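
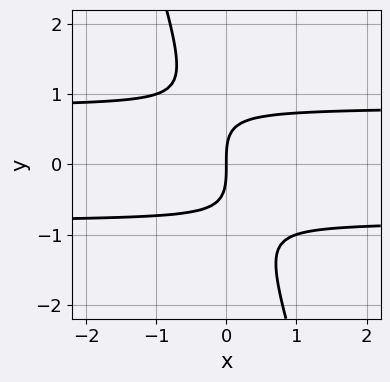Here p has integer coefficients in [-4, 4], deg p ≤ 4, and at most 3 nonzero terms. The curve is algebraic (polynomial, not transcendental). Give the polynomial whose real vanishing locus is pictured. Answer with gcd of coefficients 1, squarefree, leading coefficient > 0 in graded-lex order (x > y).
(a) Degree: a generic line meets the curve in up to 3 points, so deg p = 3.
(b) From the visible intercepts: it meets the x-axis at x = 0 (among the integer gridlines); one y-axis crossing is at y = 0.
(c) Fitting integer coefficients to these (and the overall shape) gives p.

3*x*y^2 + y^3 - 2*x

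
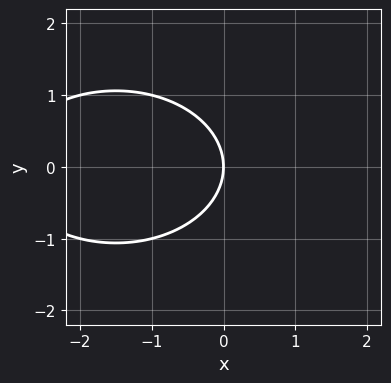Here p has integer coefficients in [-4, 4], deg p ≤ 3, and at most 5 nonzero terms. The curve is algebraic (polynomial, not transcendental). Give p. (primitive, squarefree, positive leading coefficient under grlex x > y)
1. The degree is 2 — no degree-1 curve has this shape.
2. Symmetries: it's symmetric under y → −y, forcing even powers of y.
3. From the visible intercepts: one y-axis crossing is at y = 0; it crosses the x-axis at the gridline x = 0.
4. The integer polynomial consistent with all of this is the stated p.

x^2 + 2*y^2 + 3*x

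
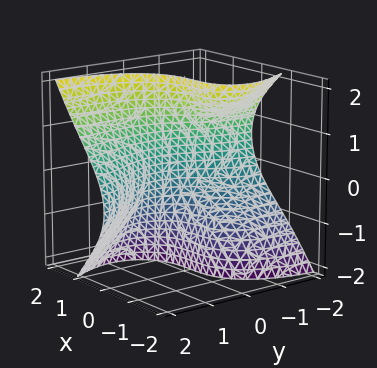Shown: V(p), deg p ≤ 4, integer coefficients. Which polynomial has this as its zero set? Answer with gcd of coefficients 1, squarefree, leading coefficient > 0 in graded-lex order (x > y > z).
2*x^3 + 2*x*y^2 - y^2*z - 2*y*z^2 - 2

(a) deg p = 3.
(b) Checking where it meets the axes: it misses every integer gridline on the z-axis; it crosses the x-axis at the gridline x = 1; it misses every integer gridline on the y-axis.
(c) These observations pin down the coefficients.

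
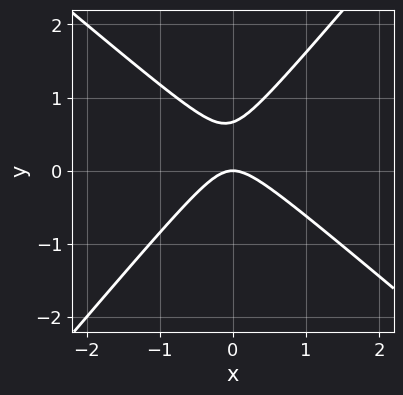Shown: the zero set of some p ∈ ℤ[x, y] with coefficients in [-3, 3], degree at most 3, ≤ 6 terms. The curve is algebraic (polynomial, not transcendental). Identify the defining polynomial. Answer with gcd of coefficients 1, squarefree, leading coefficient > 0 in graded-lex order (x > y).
3*x^2 + x*y - 3*y^2 + 2*y

1. Degree: the shape is more complex than any degree-1 curve, so deg p = 2.
2. Reading off the gridlines: it meets the y-axis at y = 0 (among the integer gridlines); it crosses the x-axis at the gridline x = 0.
3. Together with the visible shape, these determine p as stated.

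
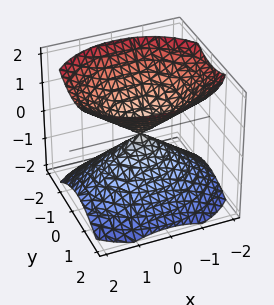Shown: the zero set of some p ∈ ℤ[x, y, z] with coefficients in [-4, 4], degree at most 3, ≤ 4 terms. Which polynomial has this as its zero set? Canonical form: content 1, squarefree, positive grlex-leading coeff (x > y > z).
1. There are 2 components. They look like related sheets of one shape, so recover p as a whole.
2. deg p = 2. A double cone through the origin; a quadric.
3. Symmetries: it's symmetric under x → −x, forcing even powers of x; the y ↦ −y reflection is a symmetry, so y appears only in even powers; the z ↦ −z reflection is a symmetry, so z appears only in even powers.
4. From the axis intercepts and sections: it meets the z-axis at z = 0 (among the integer gridlines); it meets the x-axis at x = 0 (among the integer gridlines); it crosses the y-axis at the gridline y = 0.
5. Together with the visible shape, these determine p as stated.

2*x^2 + 3*y^2 - 3*z^2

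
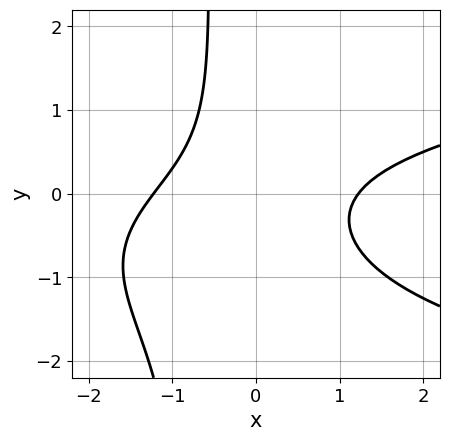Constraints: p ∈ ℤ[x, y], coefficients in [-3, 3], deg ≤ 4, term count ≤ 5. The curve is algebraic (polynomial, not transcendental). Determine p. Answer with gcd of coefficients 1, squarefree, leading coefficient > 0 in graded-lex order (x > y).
3*x*y^2 - 2*x^2 + 3*x*y + 2*y^2 + 3

First, deg p = 3. The shape is more complex than any degree-2 curve.
Next, from the axis intercepts and sections: the curve avoids every integer y-axis point in the box.
Finally, together with the visible shape, these determine p as stated.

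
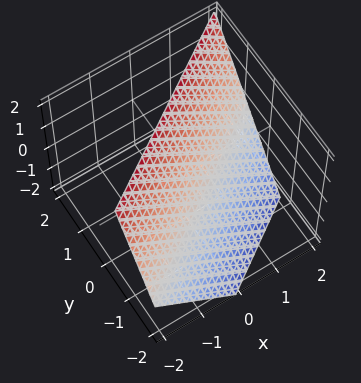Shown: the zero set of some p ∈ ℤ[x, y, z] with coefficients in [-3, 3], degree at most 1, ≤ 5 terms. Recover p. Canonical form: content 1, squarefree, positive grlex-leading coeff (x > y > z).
2*x - 3*y + 2*z - 2

First, deg p = 1. Every cross-section is a straight line — this is a plane.
Next, checking where it meets the axes: it meets the x-axis at x = 1 (among the integer gridlines); it meets the z-axis at z = 1 (among the integer gridlines).
Finally, matching integer coefficients to the picture gives p.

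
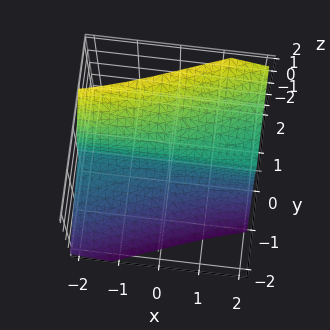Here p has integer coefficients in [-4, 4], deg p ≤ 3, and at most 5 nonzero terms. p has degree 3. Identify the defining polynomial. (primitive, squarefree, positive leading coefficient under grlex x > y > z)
First, deg p = 3. A generic line meets the surface in up to 3 points.
Then, from the visible intercepts: one y-axis crossing is at y = 0; it crosses the z-axis at the gridline z = 0.
Finally, putting this together gives p. Check: (-2, 0, 0) on the x-axis lies on the surface, and p(-2, 0, 0) = 0. ✓

3*x*y*z - 3*y^3 + 2*z^3 - 3*y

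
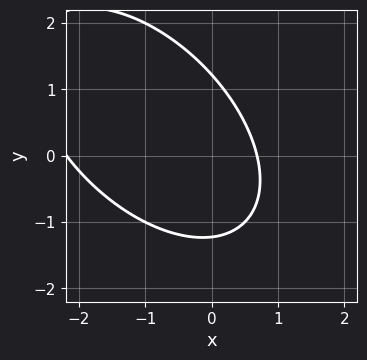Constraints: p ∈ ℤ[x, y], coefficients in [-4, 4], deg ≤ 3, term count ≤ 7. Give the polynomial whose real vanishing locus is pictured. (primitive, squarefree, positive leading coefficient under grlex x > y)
2*x^2 + 2*x*y + 2*y^2 + 3*x - 3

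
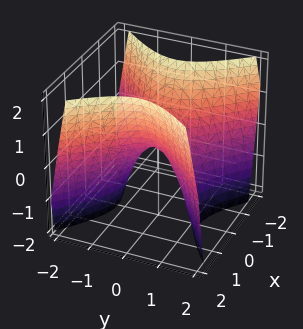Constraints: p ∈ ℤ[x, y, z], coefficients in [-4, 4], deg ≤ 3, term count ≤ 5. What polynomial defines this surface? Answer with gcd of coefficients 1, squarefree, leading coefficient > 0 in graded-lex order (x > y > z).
3*x^2 - 3*y^2 - 2*z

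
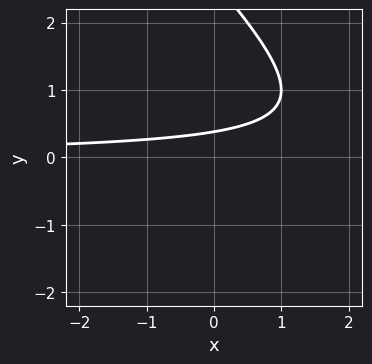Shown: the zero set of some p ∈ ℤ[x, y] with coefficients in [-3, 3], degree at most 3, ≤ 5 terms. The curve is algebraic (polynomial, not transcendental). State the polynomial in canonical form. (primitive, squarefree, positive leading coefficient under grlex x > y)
x*y + y^2 - 3*y + 1

Degree: a generic line meets the curve in up to 2 points, so deg p = 2.
From the visible intercepts: it misses every integer gridline on the x-axis.
These observations pin down the coefficients.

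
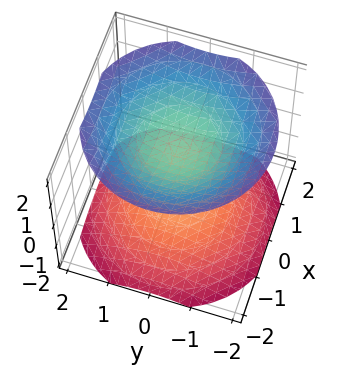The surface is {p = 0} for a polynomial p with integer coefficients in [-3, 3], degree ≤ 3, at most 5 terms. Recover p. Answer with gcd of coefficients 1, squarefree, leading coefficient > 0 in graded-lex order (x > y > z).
1. I count 2 distinct pieces. Treating them together as one polynomial.
2. deg p = 2. The shape is more complex than any degree-1 surface.
3. Symmetries: rotational symmetry about the z-axis ⇒ p depends on x, y only through x² + y².
4. Observable constraints: no y-intercept at any integer in the box; no x-intercept at any integer in the box.
5. Fitting integer coefficients to these (and the overall shape) gives p. Check: (0, 0, 1) on the z-axis lies on the surface, and p(0, 0, 1) = 0. ✓

2*x^2 + 2*y^2 - 3*z^2 + 3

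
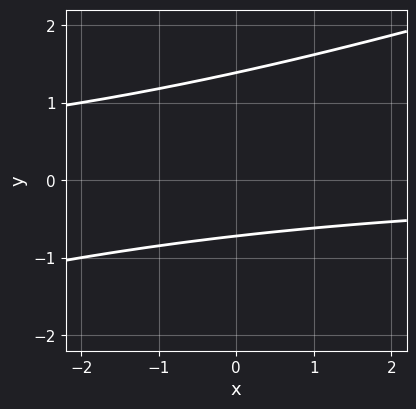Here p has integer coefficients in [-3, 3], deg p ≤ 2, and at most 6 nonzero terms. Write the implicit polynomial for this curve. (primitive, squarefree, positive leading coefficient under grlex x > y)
(a) Degree: the shape is more complex than any degree-1 curve, so deg p = 2.
(b) Reading off the gridlines: the curve avoids every integer x-axis point in the box.
(c) Putting this together gives p.

x*y - 3*y^2 + 2*y + 3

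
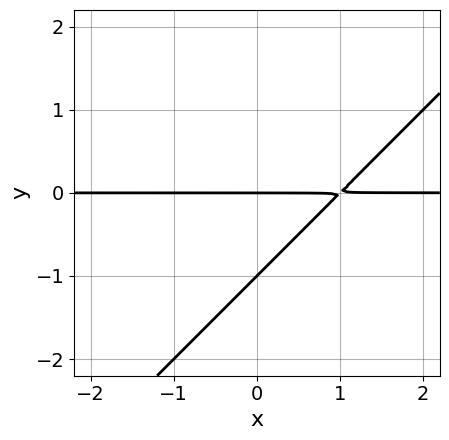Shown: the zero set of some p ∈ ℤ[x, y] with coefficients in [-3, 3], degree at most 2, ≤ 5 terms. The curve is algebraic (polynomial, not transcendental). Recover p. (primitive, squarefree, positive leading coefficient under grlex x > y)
The degree is 2 — no degree-1 curve has this shape.
Reading off the gridlines: the y-axis gridline crossings are at y ∈ {-1, 0}; every point of the x-axis in the box is on the curve.
Fitting integer coefficients to these (and the overall shape) gives p.

x*y - y^2 - y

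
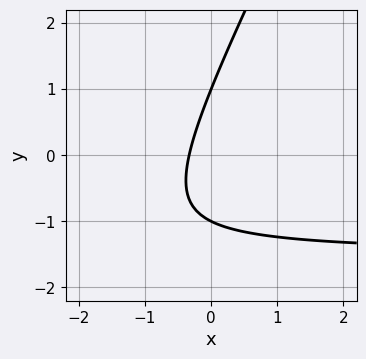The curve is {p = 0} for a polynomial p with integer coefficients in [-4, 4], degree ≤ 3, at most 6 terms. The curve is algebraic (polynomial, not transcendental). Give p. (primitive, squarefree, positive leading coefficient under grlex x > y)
The degree is 2 — no degree-1 curve has this shape.
Reading off the gridlines: among the integer gridlines, it crosses the y-axis at y ∈ {-1, 1}.
Assembling these constraints gives the stated polynomial.

2*x*y - y^2 + 3*x + 1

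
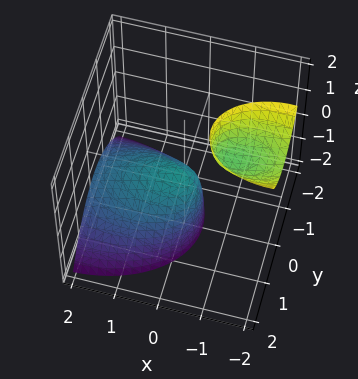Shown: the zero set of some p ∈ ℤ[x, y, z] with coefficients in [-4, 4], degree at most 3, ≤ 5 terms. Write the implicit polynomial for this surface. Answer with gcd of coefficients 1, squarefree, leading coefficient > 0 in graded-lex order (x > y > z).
There are 2 components. They look like related sheets of one shape, so recover p as a whole.
The degree is 2 — the shape is more complex than any degree-1 surface.
From the axis intercepts and sections: it crosses the z-axis at the gridline z = 0; it crosses the y-axis at the gridline y = 0.
Matching integer coefficients to the picture gives p.

x^2 + 2*x*z + 2*y^2 + z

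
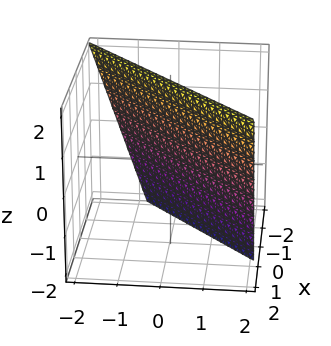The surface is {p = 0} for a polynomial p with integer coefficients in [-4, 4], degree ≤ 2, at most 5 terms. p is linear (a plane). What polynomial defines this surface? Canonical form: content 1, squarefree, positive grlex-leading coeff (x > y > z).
First, degree: every cross-section is a straight line — this is a plane, so deg p = 1.
Next, against the integer gridlines: one z-axis crossing is at z = 2.
Finally, assembling these constraints gives the stated polynomial.

3*x - 3*y - z + 2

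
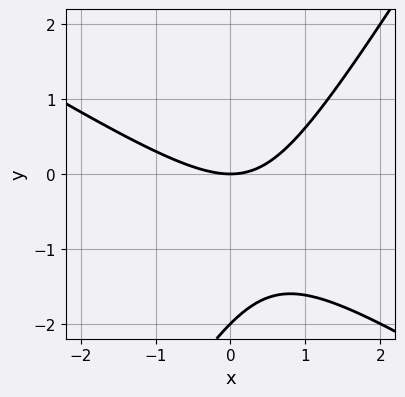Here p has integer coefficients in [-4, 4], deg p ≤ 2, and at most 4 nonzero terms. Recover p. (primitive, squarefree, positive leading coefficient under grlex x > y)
x^2 + x*y - y^2 - 2*y

First, the degree is 2 — no degree-1 curve has this shape.
Next, against the integer gridlines: the y-axis gridline crossings are at y ∈ {-2, 0}; one x-axis crossing is at x = 0.
Finally, matching integer coefficients to the picture gives p.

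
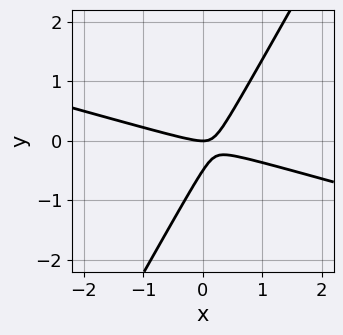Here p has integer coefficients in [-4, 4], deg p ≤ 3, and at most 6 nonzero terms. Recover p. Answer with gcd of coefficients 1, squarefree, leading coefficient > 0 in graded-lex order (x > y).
1. Degree: the shape is more complex than any degree-1 curve, so deg p = 2.
2. Observable constraints: it meets the y-axis at y = 0 (among the integer gridlines); one x-axis crossing is at x = 0.
3. The integer polynomial consistent with all of this is the stated p.

x^2 + 3*x*y - 2*y^2 - y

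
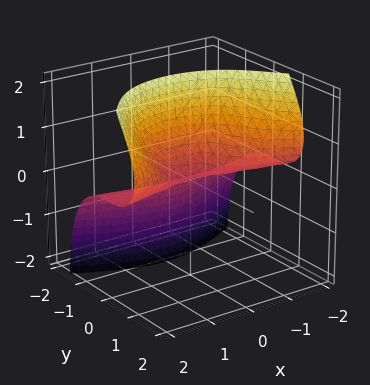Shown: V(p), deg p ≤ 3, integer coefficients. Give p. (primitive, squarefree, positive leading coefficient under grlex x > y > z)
(a) The degree is 3 — the shape is more complex than any degree-2 surface.
(b) Checking where it meets the axes: every point of the x-axis in the box is on the surface; it meets the y-axis at y = 0 (among the integer gridlines).
(c) Putting this together gives p.

2*x^2*z - 3*y^3 - 3*y*z^2 - 3*z^2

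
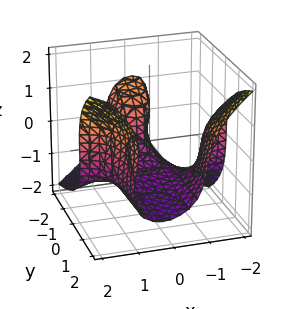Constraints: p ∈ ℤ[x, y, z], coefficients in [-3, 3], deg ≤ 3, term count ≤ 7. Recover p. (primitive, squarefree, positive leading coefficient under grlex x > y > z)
3*x^2*y + x*y*z - 2*z^3 - 2*y - 2

(a) The degree is 3 — the shape is more complex than any degree-2 surface.
(b) Reading off the gridlines: one y-axis crossing is at y = -1; it crosses the z-axis at the gridline z = -1.
(c) The integer polynomial consistent with all of this is the stated p.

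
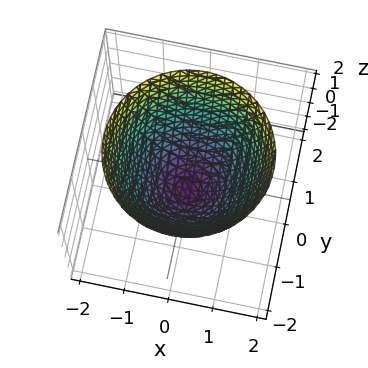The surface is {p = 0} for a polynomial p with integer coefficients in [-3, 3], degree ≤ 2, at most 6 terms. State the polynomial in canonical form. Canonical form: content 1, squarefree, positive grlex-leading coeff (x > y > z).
x^2 + y^2 - z - 1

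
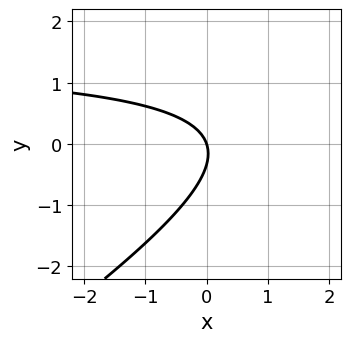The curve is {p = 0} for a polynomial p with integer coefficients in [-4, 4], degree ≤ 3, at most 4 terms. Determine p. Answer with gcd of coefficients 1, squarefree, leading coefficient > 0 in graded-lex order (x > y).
2*x*y - 3*y^2 - 3*x - y

(a) deg p = 2. No degree-1 curve has this shape.
(b) From the visible intercepts: it crosses the y-axis at the gridline y = 0; it crosses the x-axis at the gridline x = 0.
(c) Solving for integer coefficients yields p as stated.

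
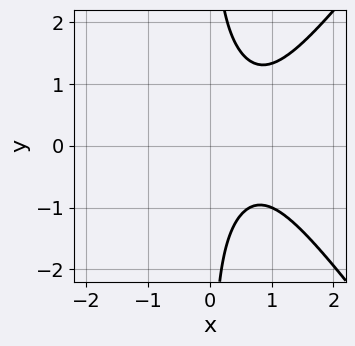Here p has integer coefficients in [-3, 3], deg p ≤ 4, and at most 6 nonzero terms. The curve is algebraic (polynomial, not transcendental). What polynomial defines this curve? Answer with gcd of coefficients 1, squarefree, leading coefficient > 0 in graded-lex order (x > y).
2*x^4 - x^2*y^2 - 2*x*y^2 + x*y + 2

1. deg p = 4. A generic line meets the curve in up to 4 points.
2. Reading off the gridlines: the curve avoids every integer y-axis point in the box; it misses every integer gridline on the x-axis.
3. Solving for integer coefficients yields p as stated.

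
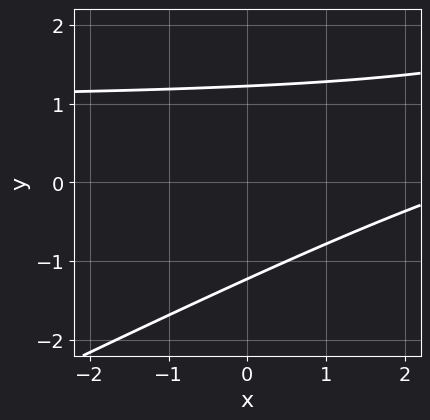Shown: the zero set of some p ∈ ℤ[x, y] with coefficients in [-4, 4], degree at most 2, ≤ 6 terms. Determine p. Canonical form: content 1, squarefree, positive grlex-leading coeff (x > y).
(a) deg p = 2. No degree-1 curve has this shape.
(b) Reading off the gridlines: the curve avoids every integer x-axis point in the box.
(c) Solving for integer coefficients yields p as stated.

x*y - 2*y^2 - x + 3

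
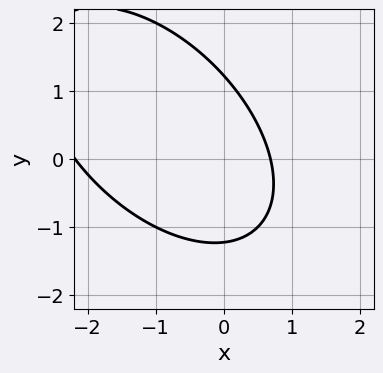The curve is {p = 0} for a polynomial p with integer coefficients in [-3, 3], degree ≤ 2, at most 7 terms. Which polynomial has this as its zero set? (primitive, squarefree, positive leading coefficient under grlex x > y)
1. deg p = 2.
2. Solving for integer coefficients yields p as stated.

2*x^2 + 2*x*y + 2*y^2 + 3*x - 3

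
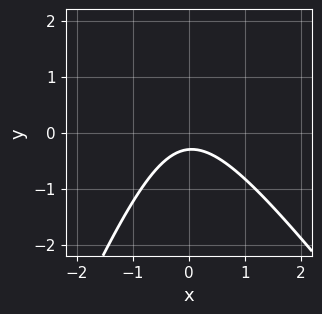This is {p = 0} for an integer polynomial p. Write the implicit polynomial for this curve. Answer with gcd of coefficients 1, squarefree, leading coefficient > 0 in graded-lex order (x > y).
deg p = 2.
Against the integer gridlines: it misses every integer gridline on the x-axis.
The integer polynomial consistent with all of this is the stated p.

3*x^2 + x*y - y^2 + 3*y + 1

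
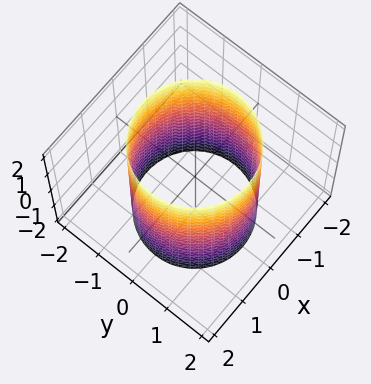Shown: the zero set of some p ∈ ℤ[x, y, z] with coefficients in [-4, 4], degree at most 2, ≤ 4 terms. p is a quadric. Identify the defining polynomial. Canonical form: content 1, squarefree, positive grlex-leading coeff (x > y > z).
deg p = 2. A cylinder; a quadric.
By symmetry, the surface is invariant under rotation about z: p = q(x² + y², z); mirror symmetry z ↦ −z ⇒ only even powers of z.
From the axis intercepts and sections: no z-intercept at any integer in the box; a circular section at z = 1 has radius between 1 and 2.
These observations pin down the coefficients.

x^2 + y^2 - 2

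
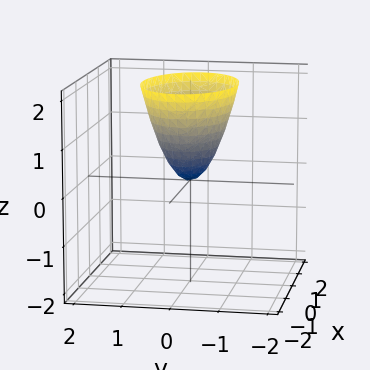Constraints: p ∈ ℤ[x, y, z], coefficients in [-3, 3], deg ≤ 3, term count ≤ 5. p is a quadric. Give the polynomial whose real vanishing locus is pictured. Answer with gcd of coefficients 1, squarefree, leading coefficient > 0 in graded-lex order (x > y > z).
(a) Degree: a paraboloid; a quadric, so deg p = 2.
(b) Symmetries: it's symmetric under x → −x, forcing even powers of x; the y ↦ −y reflection is a symmetry, so y appears only in even powers.
(c) From the axis intercepts and sections: one z-axis crossing is at z = 0; one x-axis crossing is at x = 0; one y-axis crossing is at y = 0.
(d) Assembling these constraints gives the stated polynomial.

x^2 + 2*y^2 - z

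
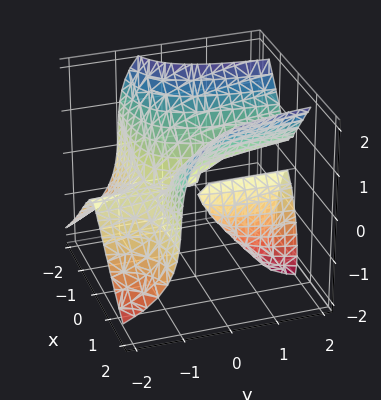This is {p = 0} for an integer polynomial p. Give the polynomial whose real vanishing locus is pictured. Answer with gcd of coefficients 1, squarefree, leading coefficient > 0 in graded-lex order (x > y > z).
(a) I count 2 distinct pieces. Treating them together as one polynomial.
(b) Degree: no degree-2 surface has this shape, so deg p = 3.
(c) Observable constraints: every point of the y-axis in the box is on the surface; it meets the x-axis at x = 0 (among the integer gridlines).
(d) Matching integer coefficients to the picture gives p.

3*x^2*y - y*z^2 - z^3 + 3*x^2 + y*z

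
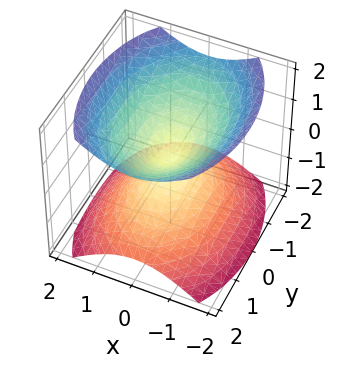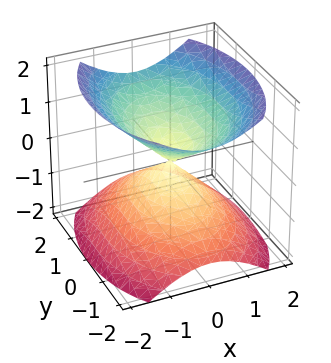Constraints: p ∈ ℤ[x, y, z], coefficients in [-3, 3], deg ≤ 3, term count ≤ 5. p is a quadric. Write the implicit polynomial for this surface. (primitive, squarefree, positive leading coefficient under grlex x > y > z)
2*x^2 + y^2 - 2*z^2

First, there are 2 components.
Then, deg p = 2.
Next, symmetries: mirror symmetry x ↦ −x ⇒ only even powers of x; mirror symmetry z ↦ −z ⇒ only even powers of z; the y ↦ −y reflection is a symmetry, so y appears only in even powers.
Next, against the integer gridlines: one y-axis crossing is at y = 0; it meets the z-axis at z = 0 (among the integer gridlines).
Finally, fitting integer coefficients to these (and the overall shape) gives p.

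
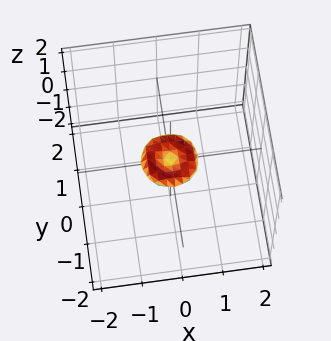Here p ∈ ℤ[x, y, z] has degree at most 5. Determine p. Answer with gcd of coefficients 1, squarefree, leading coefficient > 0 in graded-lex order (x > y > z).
First, the degree is 4 — no degree-3 surface has this shape.
Next, symmetries: the z-axis is an axis of rotation, so x and y enter only as x² + y².
Then, against the integer gridlines: a circular section at z = 0 has radius between 0 and 1; one x-axis crossing is at x = 0.
Finally, these observations pin down the coefficients.

2*x^4 + 4*x^2*y^2 + 2*y^4 - x^2 - y^2 + 3*z^2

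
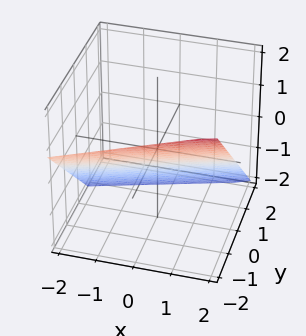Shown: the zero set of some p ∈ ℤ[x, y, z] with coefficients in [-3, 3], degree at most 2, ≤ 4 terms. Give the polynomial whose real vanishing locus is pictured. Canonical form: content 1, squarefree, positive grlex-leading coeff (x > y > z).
x - 3*y - 3*z - 2

1. Degree: the surface is flat (a plane), so deg p = 1.
2. From the visible intercepts: it crosses the x-axis at the gridline x = 2.
3. The integer polynomial consistent with all of this is the stated p.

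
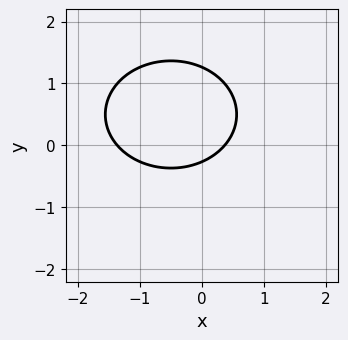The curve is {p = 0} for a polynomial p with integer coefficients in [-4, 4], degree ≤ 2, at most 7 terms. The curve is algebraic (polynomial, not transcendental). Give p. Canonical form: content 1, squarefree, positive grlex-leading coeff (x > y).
1. deg p = 2.
2. Putting this together gives p.

2*x^2 + 3*y^2 + 2*x - 3*y - 1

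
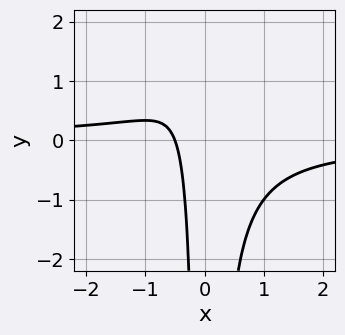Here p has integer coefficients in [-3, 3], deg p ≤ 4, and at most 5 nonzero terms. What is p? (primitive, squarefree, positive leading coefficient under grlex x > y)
3*x^2*y + 2*x + 1

First, deg p = 3. A generic line meets the curve in up to 3 points.
Then, checking where it meets the axes: the curve avoids every integer y-axis point in the box.
Finally, matching integer coefficients to the picture gives p.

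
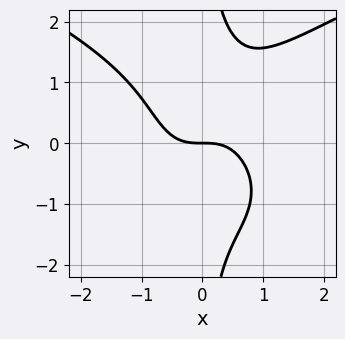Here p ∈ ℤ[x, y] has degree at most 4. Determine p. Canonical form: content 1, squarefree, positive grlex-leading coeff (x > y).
2*x*y^3 - 3*x^3 - 3*y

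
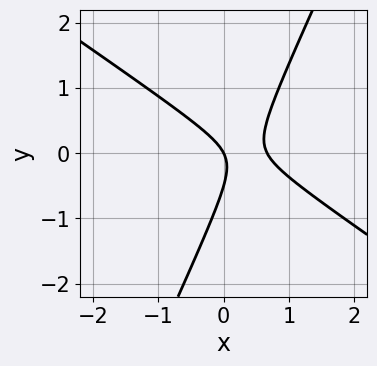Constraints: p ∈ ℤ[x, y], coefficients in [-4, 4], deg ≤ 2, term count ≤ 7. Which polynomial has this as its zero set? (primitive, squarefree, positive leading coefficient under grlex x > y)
(a) The degree is 2 — no degree-1 curve has this shape.
(b) Reading off the gridlines: one x-axis crossing is at x = 0; one y-axis crossing is at y = 0.
(c) Matching integer coefficients to the picture gives p.

3*x^2 + 3*x*y - 2*y^2 - 2*x - y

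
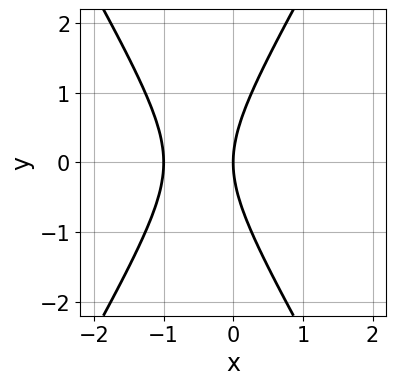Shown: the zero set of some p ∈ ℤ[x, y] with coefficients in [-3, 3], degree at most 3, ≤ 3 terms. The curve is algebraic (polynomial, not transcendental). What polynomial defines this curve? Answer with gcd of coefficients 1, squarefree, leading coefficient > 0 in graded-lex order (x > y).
3*x^2 - y^2 + 3*x

(a) The degree is 2 — the shape is more complex than any degree-1 curve.
(b) Symmetries: the y ↦ −y reflection is a symmetry, so y appears only in even powers.
(c) Checking where it meets the axes: the x-axis gridline crossings are at x ∈ {-1, 0}; one y-axis crossing is at y = 0.
(d) Putting this together gives p.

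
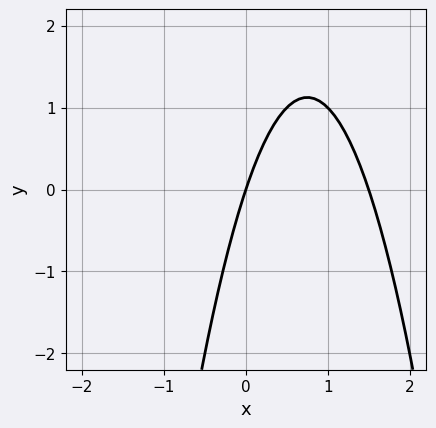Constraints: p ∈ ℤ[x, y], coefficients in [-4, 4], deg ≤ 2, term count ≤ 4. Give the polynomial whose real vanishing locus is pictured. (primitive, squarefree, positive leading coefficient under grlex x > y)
2*x^2 - 3*x + y

(a) deg p = 2. No degree-1 curve has this shape.
(b) From the axis intercepts and sections: one y-axis crossing is at y = 0; it crosses the x-axis at the gridline x = 0.
(c) Solving for integer coefficients yields p as stated.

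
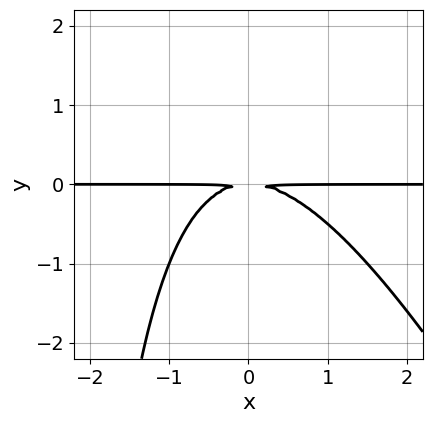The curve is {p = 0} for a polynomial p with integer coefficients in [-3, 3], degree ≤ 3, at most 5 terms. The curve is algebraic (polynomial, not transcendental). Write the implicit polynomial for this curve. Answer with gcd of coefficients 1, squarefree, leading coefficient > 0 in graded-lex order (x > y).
2*x^2*y + x*y^2 + 3*y^2

(a) The degree is 3 — a generic line meets the curve in up to 3 points.
(b) From the axis intercepts and sections: the visible x-axis segment lies entirely on the curve.
(c) Solving for integer coefficients yields p as stated.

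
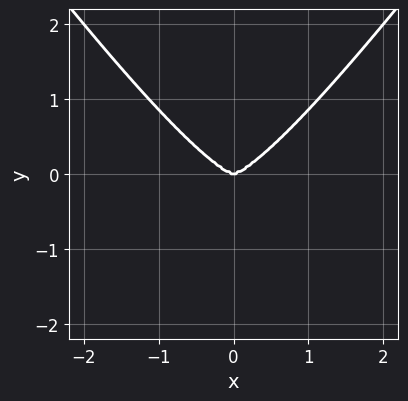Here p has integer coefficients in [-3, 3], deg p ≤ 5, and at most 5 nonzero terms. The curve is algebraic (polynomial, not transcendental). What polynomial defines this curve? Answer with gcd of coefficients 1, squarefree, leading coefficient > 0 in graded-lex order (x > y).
2*x^4 - x^2*y^2 - 2*y^3

1. Degree: no degree-3 curve has this shape, so deg p = 4.
2. Symmetries: mirror symmetry x ↦ −x ⇒ only even powers of x.
3. Observable constraints: it crosses the y-axis at the gridline y = 0; it crosses the x-axis at the gridline x = 0.
4. These observations pin down the coefficients.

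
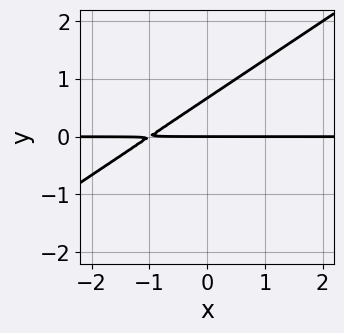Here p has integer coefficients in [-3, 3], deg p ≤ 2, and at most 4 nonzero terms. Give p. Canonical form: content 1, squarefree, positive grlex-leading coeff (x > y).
2*x*y - 3*y^2 + 2*y

1. deg p = 2. A generic line meets the curve in up to 2 points.
2. From the visible intercepts: every point of the x-axis in the box is on the curve; it meets the y-axis at y = 0 (among the integer gridlines).
3. Together with the visible shape, these determine p as stated.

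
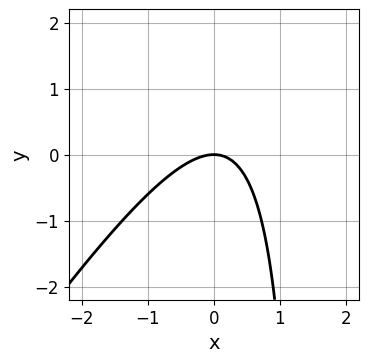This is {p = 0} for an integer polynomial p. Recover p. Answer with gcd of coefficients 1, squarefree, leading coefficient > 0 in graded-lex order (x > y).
3*x^2 - 2*x*y + 3*y

The degree is 2 — a generic line meets the curve in up to 2 points.
From the axis intercepts and sections: it crosses the x-axis at the gridline x = 0; one y-axis crossing is at y = 0.
Putting this together gives p.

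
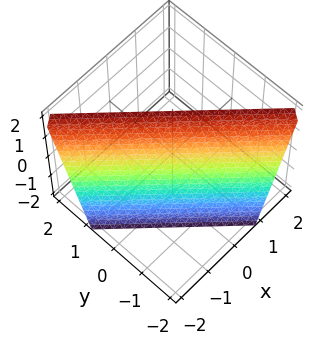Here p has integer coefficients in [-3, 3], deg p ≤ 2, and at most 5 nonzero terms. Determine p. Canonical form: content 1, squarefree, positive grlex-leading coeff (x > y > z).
(a) Degree: every cross-section is a straight line — this is a plane, so deg p = 1.
(b) From the visible intercepts: it meets the z-axis at z = 2 (among the integer gridlines).
(c) Solving for integer coefficients yields p as stated.

3*x + 3*y - z + 2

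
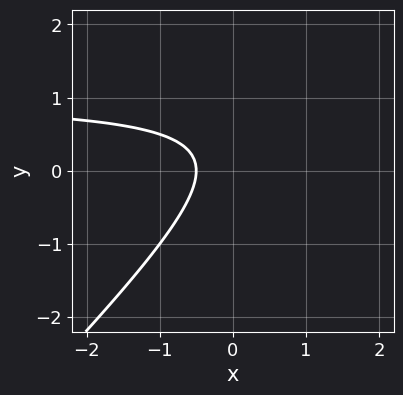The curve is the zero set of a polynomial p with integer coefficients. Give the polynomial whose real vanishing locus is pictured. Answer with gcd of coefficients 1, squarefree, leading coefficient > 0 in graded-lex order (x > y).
2*x*y - 2*y^2 - 2*x + y - 1

First, deg p = 2. A generic line meets the curve in up to 2 points.
Next, observable constraints: no y-intercept at any integer in the box.
Finally, matching integer coefficients to the picture gives p.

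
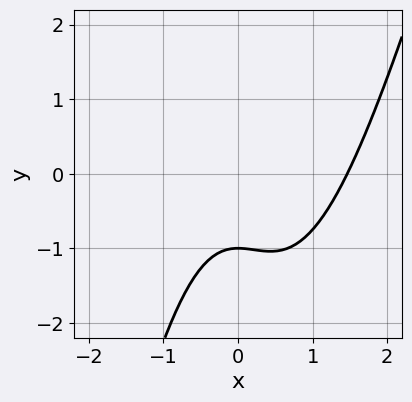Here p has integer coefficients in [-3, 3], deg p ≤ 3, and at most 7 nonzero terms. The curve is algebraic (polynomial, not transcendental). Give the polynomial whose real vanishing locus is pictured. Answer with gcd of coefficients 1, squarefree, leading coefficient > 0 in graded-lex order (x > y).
3*x^3 - x^2*y - 3*x^2 - 3*y - 3

First, deg p = 3. The shape is more complex than any degree-2 curve.
Then, from the visible intercepts: one y-axis crossing is at y = -1.
Finally, these observations pin down the coefficients.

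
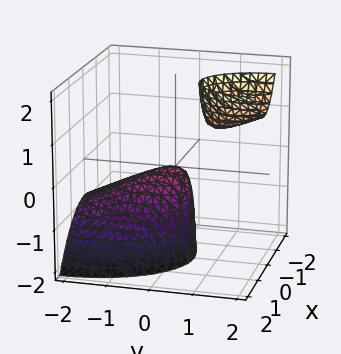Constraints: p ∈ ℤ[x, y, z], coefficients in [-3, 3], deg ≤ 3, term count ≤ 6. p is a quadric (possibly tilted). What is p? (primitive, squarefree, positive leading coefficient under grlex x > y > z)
2*x^2 + y^2 - 2*y*z + z

First, the picture has 2 separate pieces.
Next, deg p = 2.
Next, from the axis intercepts and sections: it crosses the z-axis at the gridline z = 0; one x-axis crossing is at x = 0; it crosses the y-axis at the gridline y = 0.
Finally, putting this together gives p.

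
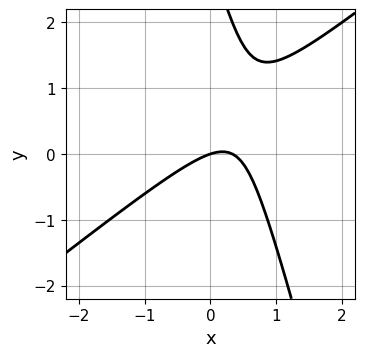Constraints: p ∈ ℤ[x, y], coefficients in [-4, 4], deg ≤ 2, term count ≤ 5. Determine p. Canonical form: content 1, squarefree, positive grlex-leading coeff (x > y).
1. Degree: the shape is more complex than any degree-1 curve, so deg p = 2.
2. From the axis intercepts and sections: it meets the y-axis at y = 0 (among the integer gridlines); it crosses the x-axis at the gridline x = 0.
3. Together with the visible shape, these determine p as stated.

3*x^2 - 3*x*y - y^2 - x + 3*y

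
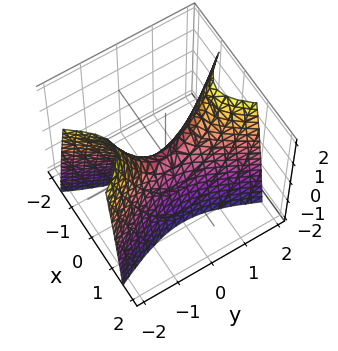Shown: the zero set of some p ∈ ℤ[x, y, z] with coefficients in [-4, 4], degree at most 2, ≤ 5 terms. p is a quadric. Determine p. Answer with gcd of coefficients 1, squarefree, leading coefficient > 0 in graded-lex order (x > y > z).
The degree is 2 — a saddle surface; a quadric.
Symmetries: it's symmetric under y → −y, forcing even powers of y; mirror symmetry x ↦ −x ⇒ only even powers of x.
From the axis intercepts and sections: it crosses the z-axis at the gridline z = 0; it crosses the x-axis at the gridline x = 0; it meets the y-axis at y = 0 (among the integer gridlines).
Putting this together gives p.

3*x^2 - y^2 + z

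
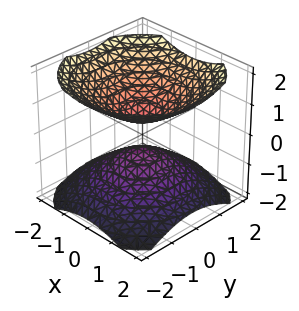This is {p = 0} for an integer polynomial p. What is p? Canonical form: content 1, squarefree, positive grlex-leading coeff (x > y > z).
2*x^2 + 2*y^2 - 3*z^2 + 1

1. I count 2 distinct pieces. They look like related sheets of one shape, so recover p as a whole.
2. The degree is 2 — two sheets facing apart; a quadric.
3. Symmetries: the z ↦ −z reflection is a symmetry, so z appears only in even powers; every cross-section ⟂ z is a circle, so x, y appear only via x² + y².
4. Observable constraints: the surface avoids every integer y-axis point in the box; it misses every integer gridline on the x-axis.
5. Solving for integer coefficients yields p as stated.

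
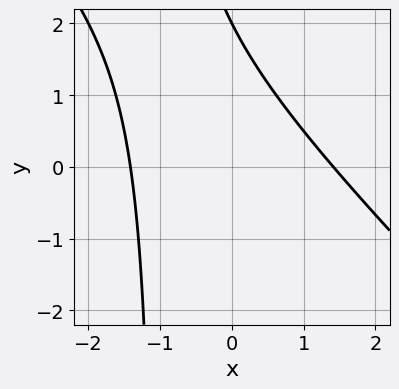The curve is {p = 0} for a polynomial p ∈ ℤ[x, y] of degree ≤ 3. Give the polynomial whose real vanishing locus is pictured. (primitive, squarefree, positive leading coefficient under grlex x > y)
First, degree: the shape is more complex than any degree-1 curve, so deg p = 2.
Then, observable constraints: it meets the y-axis at y = 2 (among the integer gridlines).
Finally, assembling these constraints gives the stated polynomial.

x^2 + x*y + y - 2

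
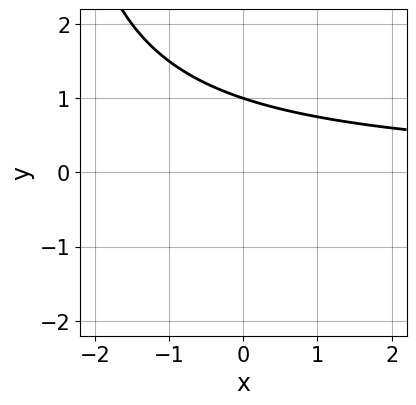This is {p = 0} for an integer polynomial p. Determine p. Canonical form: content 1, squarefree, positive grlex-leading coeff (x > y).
deg p = 2.
Checking where it meets the axes: one y-axis crossing is at y = 1; no x-intercept at any integer in the box.
Matching integer coefficients to the picture gives p.

x*y + 3*y - 3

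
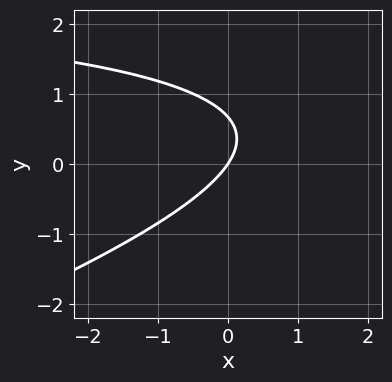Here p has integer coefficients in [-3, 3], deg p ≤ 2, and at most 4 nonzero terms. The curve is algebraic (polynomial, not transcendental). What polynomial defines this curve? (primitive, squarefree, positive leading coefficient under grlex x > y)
x*y - 3*y^2 - 3*x + 2*y

The degree is 2 — the shape is more complex than any degree-1 curve.
Reading off the gridlines: it meets the x-axis at x = 0 (among the integer gridlines); one y-axis crossing is at y = 0.
Together with the visible shape, these determine p as stated.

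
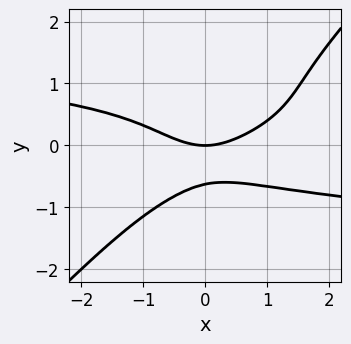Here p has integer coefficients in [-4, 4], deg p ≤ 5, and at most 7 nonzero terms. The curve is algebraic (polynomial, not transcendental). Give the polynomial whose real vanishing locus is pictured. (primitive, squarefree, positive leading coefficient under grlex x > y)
(a) The degree is 4 — no degree-3 curve has this shape.
(b) Observable constraints: it meets the x-axis at x = 0 (among the integer gridlines); it meets the y-axis at y = 0 (among the integer gridlines).
(c) Fitting integer coefficients to these (and the overall shape) gives p.

3*x*y^3 - 3*y^4 + x^2 - 2*y^2 - 2*y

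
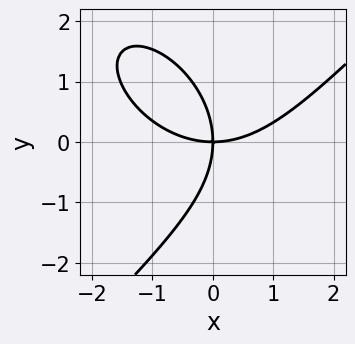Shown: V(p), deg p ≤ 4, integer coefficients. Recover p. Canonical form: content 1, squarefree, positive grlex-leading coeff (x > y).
x^3 - y^3 - 3*x*y

First, deg p = 3. The shape is more complex than any degree-2 curve.
Next, observable constraints: one x-axis crossing is at x = 0; it crosses the y-axis at the gridline y = 0.
Finally, solving for integer coefficients yields p as stated.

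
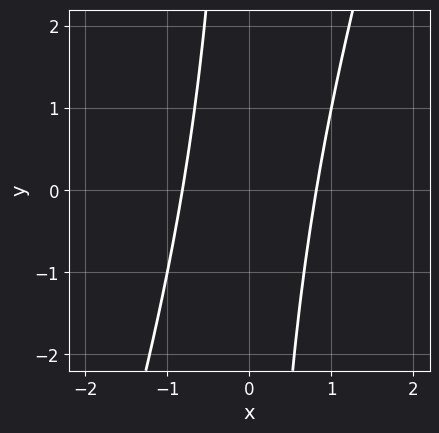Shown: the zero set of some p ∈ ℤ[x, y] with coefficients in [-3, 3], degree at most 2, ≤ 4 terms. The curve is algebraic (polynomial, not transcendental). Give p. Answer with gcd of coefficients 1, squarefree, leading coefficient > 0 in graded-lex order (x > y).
First, the degree is 2 — the shape is more complex than any degree-1 curve.
Then, checking where it meets the axes: it misses every integer gridline on the y-axis.
Finally, together with the visible shape, these determine p as stated.

3*x^2 - x*y - 2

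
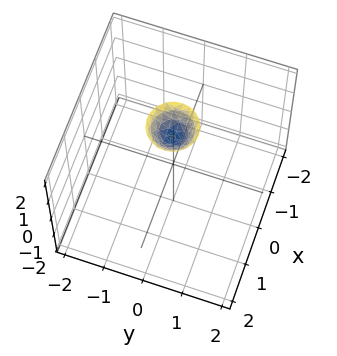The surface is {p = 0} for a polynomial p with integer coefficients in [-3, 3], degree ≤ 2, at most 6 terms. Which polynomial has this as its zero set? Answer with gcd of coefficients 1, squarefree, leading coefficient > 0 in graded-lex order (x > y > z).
3*x^2 + 3*y^2 - 2*z + 3

Degree: no degree-1 surface has this shape, so deg p = 2.
Symmetries: the z-axis is an axis of rotation, so x and y enter only as x² + y².
Observable constraints: a circular section at z = 2 has radius between 0 and 1; the surface avoids every integer x-axis point in the box; no y-intercept at any integer in the box.
These observations pin down the coefficients.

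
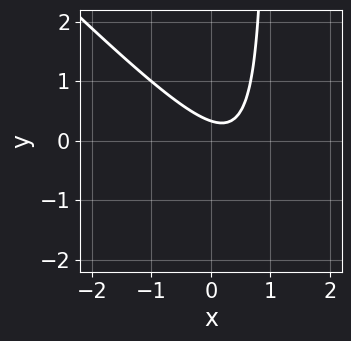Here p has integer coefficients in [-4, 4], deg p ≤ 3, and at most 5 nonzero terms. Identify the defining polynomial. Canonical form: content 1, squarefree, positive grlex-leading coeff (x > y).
First, degree: the shape is more complex than any degree-1 curve, so deg p = 2.
Next, from the axis intercepts and sections: it misses every integer gridline on the x-axis.
Finally, together with the visible shape, these determine p as stated.

3*x^2 + 3*x*y - 2*x - 3*y + 1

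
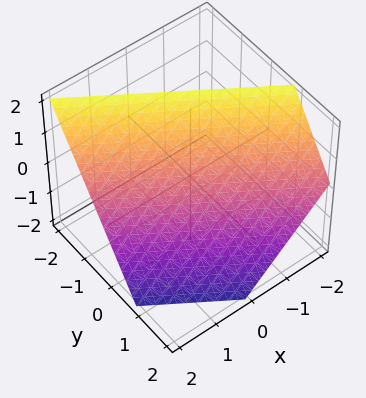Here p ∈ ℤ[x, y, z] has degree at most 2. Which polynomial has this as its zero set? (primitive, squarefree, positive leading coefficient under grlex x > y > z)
Degree: every cross-section is a straight line — this is a plane, so deg p = 1.
Against the integer gridlines: it meets the z-axis at z = 1 (among the integer gridlines); it crosses the x-axis at the gridline x = 1.
Assembling these constraints gives the stated polynomial.

2*x + 3*y + 2*z - 2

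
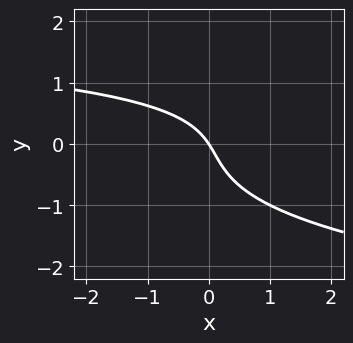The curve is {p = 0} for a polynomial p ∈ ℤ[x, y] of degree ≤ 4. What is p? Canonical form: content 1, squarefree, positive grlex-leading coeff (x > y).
1. deg p = 3.
2. Reading off the gridlines: one x-axis crossing is at x = 0; it crosses the y-axis at the gridline y = 0.
3. Together with the visible shape, these determine p as stated.

3*y^3 - x*y + y^2 + 3*x + 2*y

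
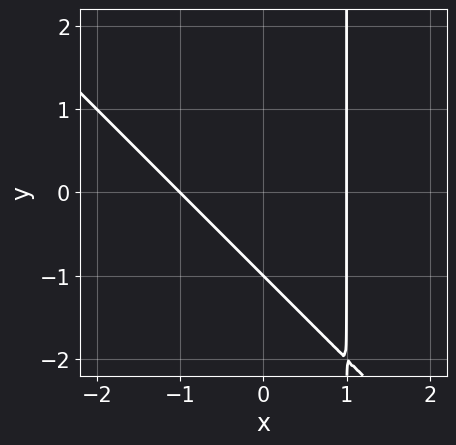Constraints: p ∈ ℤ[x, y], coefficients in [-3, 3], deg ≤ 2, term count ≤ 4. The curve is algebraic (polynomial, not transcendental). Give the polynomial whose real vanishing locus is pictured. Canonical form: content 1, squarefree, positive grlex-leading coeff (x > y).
(a) deg p = 2. The shape is more complex than any degree-1 curve.
(b) Reading off the gridlines: the x-axis gridline crossings are at x ∈ {-1, 1}; one y-axis crossing is at y = -1.
(c) Matching integer coefficients to the picture gives p.

x^2 + x*y - y - 1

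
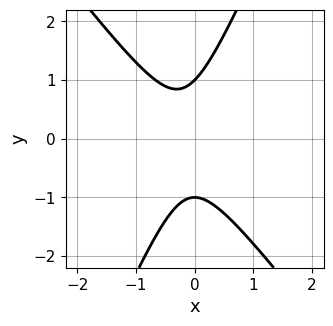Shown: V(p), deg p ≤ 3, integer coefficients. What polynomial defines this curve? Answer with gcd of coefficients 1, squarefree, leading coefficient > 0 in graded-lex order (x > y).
First, degree: the shape is more complex than any degree-1 curve, so deg p = 2.
Next, checking where it meets the axes: the curve avoids every integer x-axis point in the box; the y-axis gridline crossings are at y ∈ {-1, 1}.
Finally, these observations pin down the coefficients.

3*x^2 + x*y - y^2 + x + 1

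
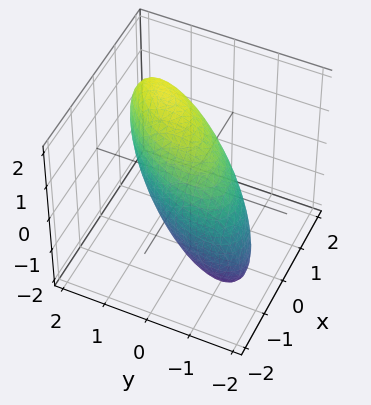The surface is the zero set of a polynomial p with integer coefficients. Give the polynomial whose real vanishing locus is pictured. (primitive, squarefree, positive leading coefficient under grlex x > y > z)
3*x^2 - 3*x*y + 2*y^2 - y*z + z^2 - 3

First, deg p = 2.
Then, from the visible intercepts: the x-axis gridline crossings are at x ∈ {-1, 1}.
Finally, these observations pin down the coefficients.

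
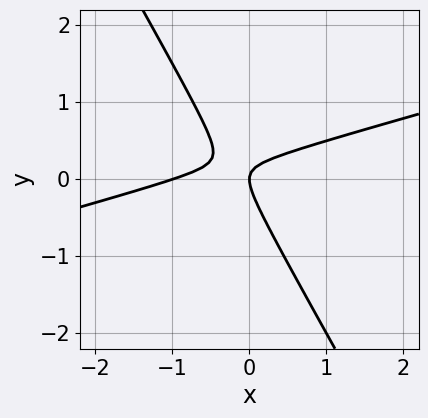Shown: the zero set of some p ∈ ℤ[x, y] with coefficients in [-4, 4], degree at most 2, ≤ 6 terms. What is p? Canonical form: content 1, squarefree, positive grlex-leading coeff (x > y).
x^2 - 3*x*y - 2*y^2 + x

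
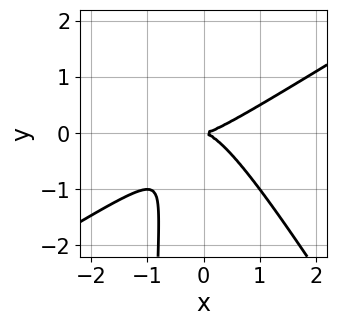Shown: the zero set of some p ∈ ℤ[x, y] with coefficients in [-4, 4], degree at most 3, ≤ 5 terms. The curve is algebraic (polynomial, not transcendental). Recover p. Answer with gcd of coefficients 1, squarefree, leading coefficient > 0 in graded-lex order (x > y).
1. Degree: a generic line meets the curve in up to 3 points, so deg p = 3.
2. Observable constraints: it crosses the y-axis at the gridline y = 0; it meets the x-axis at x = 0 (among the integer gridlines).
3. Putting this together gives p.

x^3 - x^2*y - x*y^2 - y^2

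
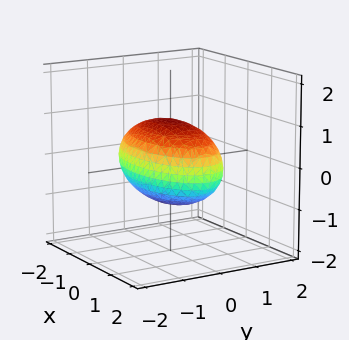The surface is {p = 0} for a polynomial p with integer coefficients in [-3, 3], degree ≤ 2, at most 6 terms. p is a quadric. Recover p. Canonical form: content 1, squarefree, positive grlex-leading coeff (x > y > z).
x^2 + 3*y^2 + 3*z^2 - 3

(a) The degree is 2 — a closed, bounded, convex surface; a quadric.
(b) Symmetries: mirror symmetry x ↦ −x ⇒ only even powers of x; the y ↦ −y reflection is a symmetry, so y appears only in even powers; mirror symmetry z ↦ −z ⇒ only even powers of z.
(c) Against the integer gridlines: among the integer gridlines, it crosses the z-axis at z ∈ {-1, 1}; among the integer gridlines, it crosses the y-axis at y ∈ {-1, 1}.
(d) The integer polynomial consistent with all of this is the stated p.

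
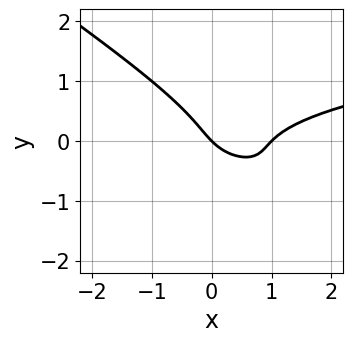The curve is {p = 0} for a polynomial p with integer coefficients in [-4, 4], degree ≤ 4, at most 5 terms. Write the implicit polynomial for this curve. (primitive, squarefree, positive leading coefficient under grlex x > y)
2*x*y^2 + 3*y^3 - x^2 + x + y

First, degree: a generic line meets the curve in up to 3 points, so deg p = 3.
Next, against the integer gridlines: one y-axis crossing is at y = 0; the x-axis gridline crossings are at x ∈ {0, 1}.
Finally, putting this together gives p.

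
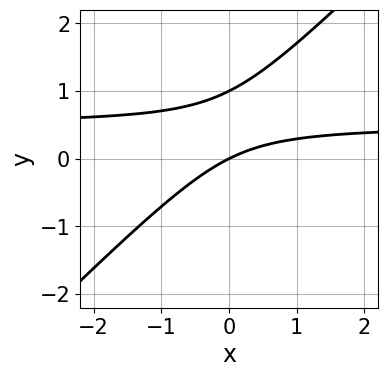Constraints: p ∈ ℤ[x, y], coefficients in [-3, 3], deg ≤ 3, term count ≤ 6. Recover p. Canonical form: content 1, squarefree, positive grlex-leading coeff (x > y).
1. deg p = 2. No degree-1 curve has this shape.
2. Observable constraints: it crosses the x-axis at the gridline x = 0; among the integer gridlines, it crosses the y-axis at y ∈ {0, 1}.
3. Solving for integer coefficients yields p as stated.

2*x*y - 2*y^2 - x + 2*y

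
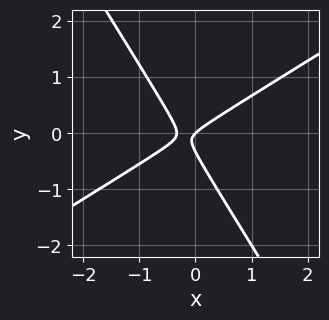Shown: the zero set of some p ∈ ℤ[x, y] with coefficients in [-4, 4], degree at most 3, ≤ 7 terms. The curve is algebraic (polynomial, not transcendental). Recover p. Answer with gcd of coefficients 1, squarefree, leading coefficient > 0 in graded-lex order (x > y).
First, the degree is 2 — a generic line meets the curve in up to 2 points.
Then, from the axis intercepts and sections: it crosses the x-axis at the gridline x = 0; it meets the y-axis at y = 0 (among the integer gridlines).
Finally, these observations pin down the coefficients.

3*x^2 - 3*x*y - 3*y^2 + x - y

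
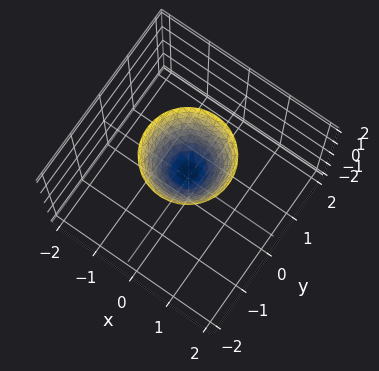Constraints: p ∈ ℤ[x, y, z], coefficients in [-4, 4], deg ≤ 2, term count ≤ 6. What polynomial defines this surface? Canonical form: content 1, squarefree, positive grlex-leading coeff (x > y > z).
First, degree: a generic line meets the surface in up to 2 points, so deg p = 2.
Then, symmetries: the z-axis is an axis of rotation, so x and y enter only as x² + y².
Next, observable constraints: no y-intercept at any integer in the box; a circular section at z = 1 has radius between 0 and 1; it misses every integer gridline on the x-axis.
Finally, fitting integer coefficients to these (and the overall shape) gives p.

3*x^2 + 3*y^2 - 2*z + 1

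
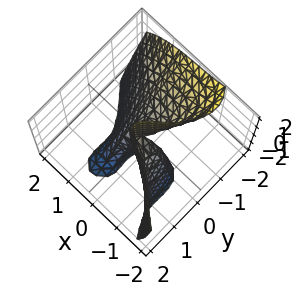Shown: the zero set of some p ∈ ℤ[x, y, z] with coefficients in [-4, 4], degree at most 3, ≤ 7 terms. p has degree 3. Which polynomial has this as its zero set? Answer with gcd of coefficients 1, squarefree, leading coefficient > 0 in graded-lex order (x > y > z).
3*x^3 + 3*y^3 + 3*y^2*z + 2*x*z - 2*y*z

First, degree: the shape is more complex than any degree-2 surface, so deg p = 3.
Next, observable constraints: the visible z-axis segment lies entirely on the surface; one y-axis crossing is at y = 0; one x-axis crossing is at x = 0.
Finally, putting this together gives p.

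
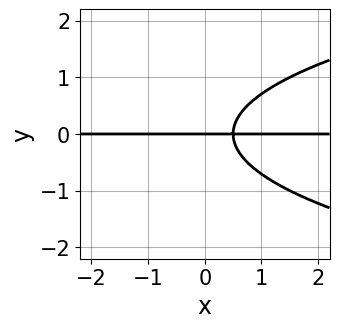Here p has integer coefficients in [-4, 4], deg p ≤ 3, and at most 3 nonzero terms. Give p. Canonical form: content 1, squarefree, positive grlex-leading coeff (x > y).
1. The degree is 3 — the shape is more complex than any degree-2 curve.
2. Checking where it meets the axes: every point of the x-axis in the box is on the curve; it crosses the y-axis at the gridline y = 0.
3. Assembling these constraints gives the stated polynomial.

2*y^3 - 2*x*y + y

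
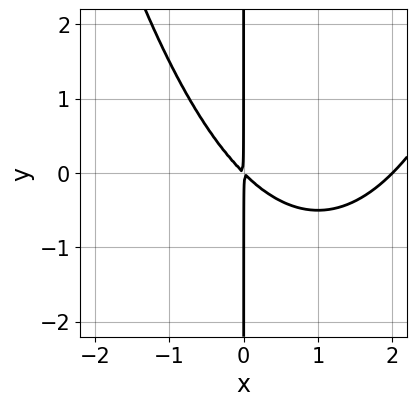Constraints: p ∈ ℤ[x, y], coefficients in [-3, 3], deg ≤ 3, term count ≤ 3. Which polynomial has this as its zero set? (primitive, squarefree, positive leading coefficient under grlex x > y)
x^3 - 2*x^2 - 2*x*y

1. deg p = 3.
2. From the axis intercepts and sections: every point of the y-axis in the box is on the curve; it crosses the x-axis at the gridline x = 2.
3. Assembling these constraints gives the stated polynomial.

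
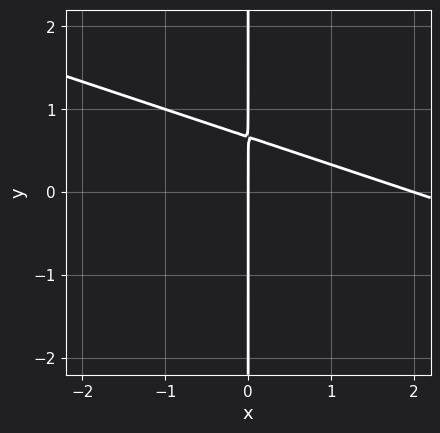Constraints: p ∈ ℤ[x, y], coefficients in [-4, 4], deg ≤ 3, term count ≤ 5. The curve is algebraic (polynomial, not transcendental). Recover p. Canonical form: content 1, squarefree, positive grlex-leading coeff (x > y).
x^2 + 3*x*y - 2*x

(a) Degree: the shape is more complex than any degree-1 curve, so deg p = 2.
(b) Against the integer gridlines: every point of the y-axis in the box is on the curve; among the integer gridlines, it crosses the x-axis at x ∈ {0, 2}.
(c) These observations pin down the coefficients.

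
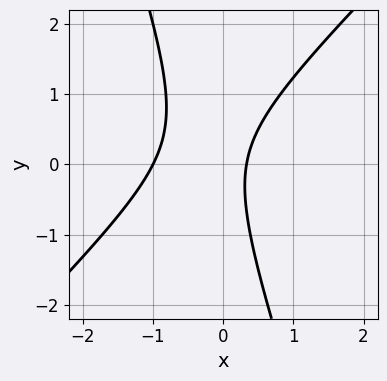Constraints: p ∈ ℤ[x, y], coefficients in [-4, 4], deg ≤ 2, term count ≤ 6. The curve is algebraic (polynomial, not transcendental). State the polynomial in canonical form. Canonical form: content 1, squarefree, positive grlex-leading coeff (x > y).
3*x^2 - 2*x*y - y^2 + 2*x - 1

First, degree: a generic line meets the curve in up to 2 points, so deg p = 2.
Then, reading off the gridlines: no y-intercept at any integer in the box; it meets the x-axis at x = -1 (among the integer gridlines).
Finally, putting this together gives p.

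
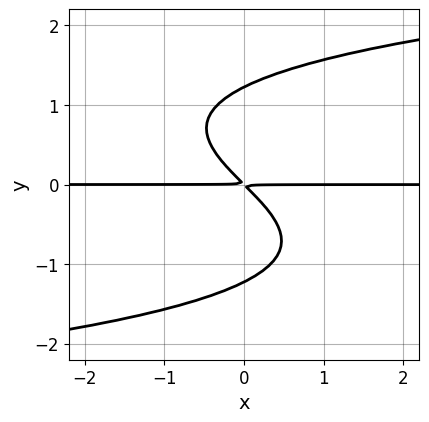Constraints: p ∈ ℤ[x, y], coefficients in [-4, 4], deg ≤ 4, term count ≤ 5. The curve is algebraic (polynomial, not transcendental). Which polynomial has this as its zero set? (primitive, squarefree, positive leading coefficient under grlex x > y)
1. The degree is 4 — a generic line meets the curve in up to 4 points.
2. From the visible intercepts: every point of the x-axis in the box is on the curve.
3. Assembling these constraints gives the stated polynomial.

2*y^4 - 3*x*y - 3*y^2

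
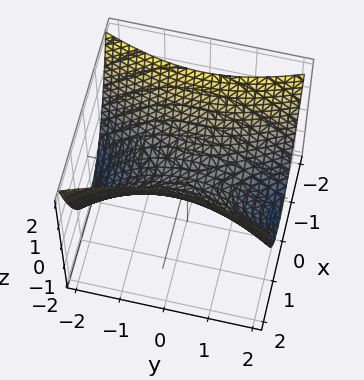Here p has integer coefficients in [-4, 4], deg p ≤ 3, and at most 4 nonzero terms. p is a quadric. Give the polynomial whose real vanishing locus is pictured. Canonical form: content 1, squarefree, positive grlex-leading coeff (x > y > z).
3*x^2 - y^2 - 3*z

(a) Degree: a saddle surface; a quadric, so deg p = 2.
(b) Symmetries: the y ↦ −y reflection is a symmetry, so y appears only in even powers; it's symmetric under x → −x, forcing even powers of x.
(c) Observable constraints: one x-axis crossing is at x = 0; it crosses the y-axis at the gridline y = 0; it crosses the z-axis at the gridline z = 0.
(d) Matching integer coefficients to the picture gives p.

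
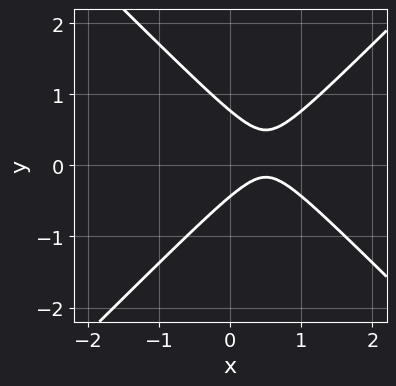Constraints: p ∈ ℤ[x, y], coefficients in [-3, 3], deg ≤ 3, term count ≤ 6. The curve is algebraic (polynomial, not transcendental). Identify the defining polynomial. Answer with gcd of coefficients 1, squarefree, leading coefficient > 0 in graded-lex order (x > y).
3*x^2 - 3*y^2 - 3*x + y + 1

Degree: the shape is more complex than any degree-1 curve, so deg p = 2.
Checking where it meets the axes: the curve avoids every integer x-axis point in the box.
The integer polynomial consistent with all of this is the stated p.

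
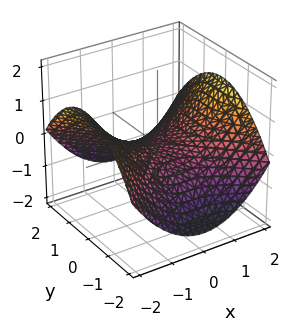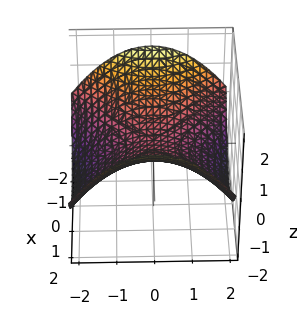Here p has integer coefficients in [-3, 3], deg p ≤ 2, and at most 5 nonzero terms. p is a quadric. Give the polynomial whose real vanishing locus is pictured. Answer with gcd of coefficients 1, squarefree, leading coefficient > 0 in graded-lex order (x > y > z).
(a) Degree: a saddle surface; a quadric, so deg p = 2.
(b) Symmetries: the x ↦ −x reflection is a symmetry, so x appears only in even powers; mirror symmetry y ↦ −y ⇒ only even powers of y.
(c) Against the integer gridlines: it meets the x-axis at x = 0 (among the integer gridlines); it meets the z-axis at z = 0 (among the integer gridlines).
(d) These observations pin down the coefficients.

x^2 - y^2 - 3*z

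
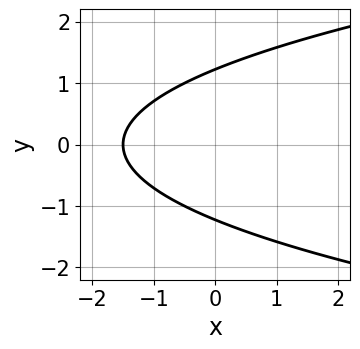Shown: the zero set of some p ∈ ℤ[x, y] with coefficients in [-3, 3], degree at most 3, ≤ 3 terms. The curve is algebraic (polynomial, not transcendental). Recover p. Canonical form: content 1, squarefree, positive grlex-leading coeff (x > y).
The degree is 2 — no degree-1 curve has this shape.
Symmetries: mirror symmetry y ↦ −y ⇒ only even powers of y.
Putting this together gives p.

2*y^2 - 2*x - 3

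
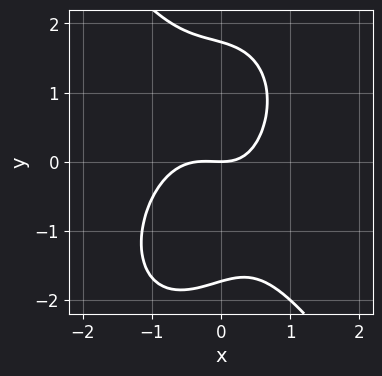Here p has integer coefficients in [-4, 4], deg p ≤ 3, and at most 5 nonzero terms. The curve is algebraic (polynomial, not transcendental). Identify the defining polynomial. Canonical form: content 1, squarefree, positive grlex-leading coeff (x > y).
3*x^3 + y^3 + x^2 + x*y - 3*y

First, deg p = 3. The shape is more complex than any degree-2 curve.
Next, observable constraints: it meets the x-axis at x = 0 (among the integer gridlines); one y-axis crossing is at y = 0.
Finally, solving for integer coefficients yields p as stated.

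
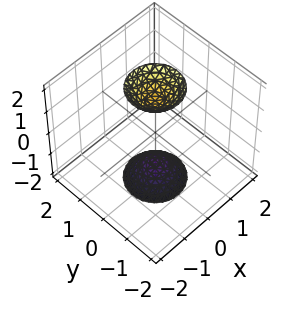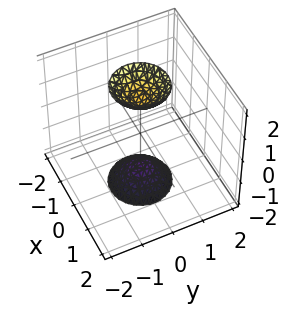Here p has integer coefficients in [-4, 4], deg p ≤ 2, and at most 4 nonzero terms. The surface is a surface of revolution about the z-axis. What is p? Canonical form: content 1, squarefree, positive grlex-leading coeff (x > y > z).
1. There are 2 components. They look like related sheets of one shape, so recover p as a whole.
2. deg p = 2. No degree-1 surface has this shape.
3. By symmetry, the z-axis is an axis of rotation, so x and y enter only as x² + y².
4. Observable constraints: no y-intercept at any integer in the box; a circular section at z = -2 has radius between 0 and 1.
5. Putting this together gives p.

3*x^2 + 3*y^2 - z^2 + 2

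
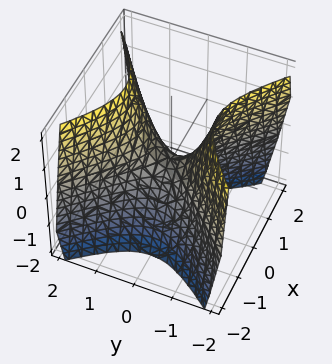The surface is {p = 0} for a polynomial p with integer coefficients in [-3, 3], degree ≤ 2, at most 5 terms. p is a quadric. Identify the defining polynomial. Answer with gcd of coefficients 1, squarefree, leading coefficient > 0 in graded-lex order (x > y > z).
First, deg p = 2. A saddle surface; a quadric.
Then, symmetries: mirror symmetry x ↦ −x ⇒ only even powers of x; it's symmetric under y → −y, forcing even powers of y.
Next, reading off the gridlines: it crosses the x-axis at the gridline x = 0; it crosses the y-axis at the gridline y = 0.
Finally, these observations pin down the coefficients.

3*x^2 - 3*y^2 + 2*z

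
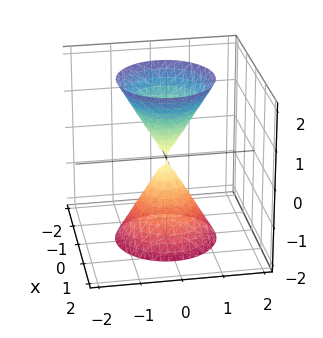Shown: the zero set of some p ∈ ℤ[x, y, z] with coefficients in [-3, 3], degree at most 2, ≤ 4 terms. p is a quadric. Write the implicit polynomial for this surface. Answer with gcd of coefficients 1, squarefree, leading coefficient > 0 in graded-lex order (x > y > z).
1. I count 2 distinct pieces. Treating them together as one polynomial.
2. The degree is 2 — two nappes meeting at a single point; a quadric.
3. Symmetry: every cross-section ⟂ z is a circle, so x, y appear only via x² + y²; the z ↦ −z reflection is a symmetry, so z appears only in even powers.
4. Against the integer gridlines: a circular section at z = 1 has radius between 0 and 1; one z-axis crossing is at z = 0.
5. Putting this together gives p.

3*x^2 + 3*y^2 - z^2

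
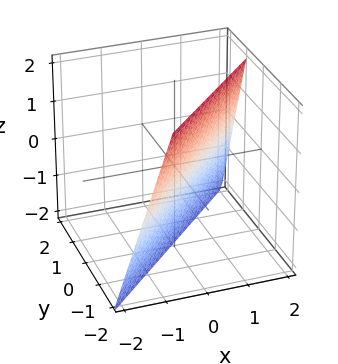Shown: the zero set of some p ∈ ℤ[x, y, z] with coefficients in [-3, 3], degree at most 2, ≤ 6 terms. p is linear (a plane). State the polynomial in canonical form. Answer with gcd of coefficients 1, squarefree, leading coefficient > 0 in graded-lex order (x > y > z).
3*x - 3*y - z - 2

The degree is 1 — the surface is flat (a plane).
Observable constraints: it crosses the z-axis at the gridline z = -2.
Assembling these constraints gives the stated polynomial.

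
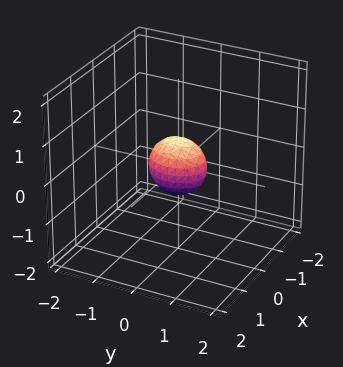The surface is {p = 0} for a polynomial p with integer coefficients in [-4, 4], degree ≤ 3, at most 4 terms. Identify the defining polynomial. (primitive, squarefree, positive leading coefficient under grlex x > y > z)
3*x^2 + 2*y^2 + 2*z^2 - 1

Degree: a closed, bounded, convex surface; a quadric, so deg p = 2.
Symmetries: mirror symmetry x ↦ −x ⇒ only even powers of x; the y ↦ −y reflection is a symmetry, so y appears only in even powers; the z ↦ −z reflection is a symmetry, so z appears only in even powers.
These observations pin down the coefficients.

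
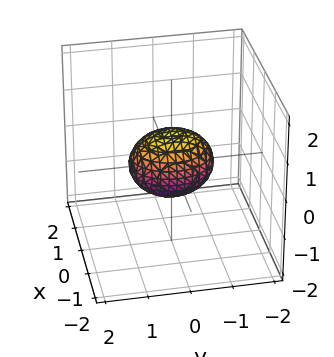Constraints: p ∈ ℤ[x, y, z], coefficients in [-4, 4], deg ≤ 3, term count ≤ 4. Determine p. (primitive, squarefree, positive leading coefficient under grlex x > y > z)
3*x^2 + 2*y^2 + 3*z^2 - 2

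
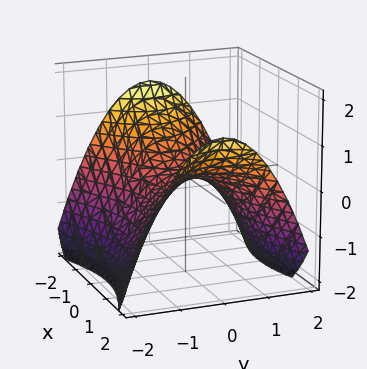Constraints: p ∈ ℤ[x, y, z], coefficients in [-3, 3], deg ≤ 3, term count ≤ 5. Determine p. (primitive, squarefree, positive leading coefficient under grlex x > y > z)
x^2 - 2*y^2 - 3*z

deg p = 2. A hyperbolic paraboloid; a quadric.
Symmetries: mirror symmetry x ↦ −x ⇒ only even powers of x; mirror symmetry y ↦ −y ⇒ only even powers of y.
Against the integer gridlines: one y-axis crossing is at y = 0; one z-axis crossing is at z = 0; it crosses the x-axis at the gridline x = 0.
Assembling these constraints gives the stated polynomial.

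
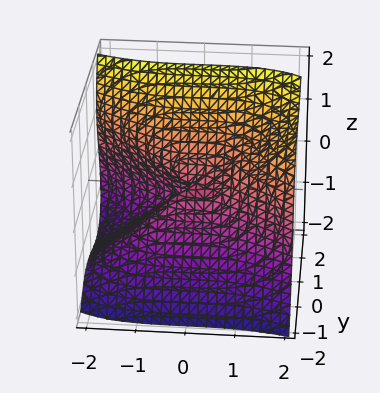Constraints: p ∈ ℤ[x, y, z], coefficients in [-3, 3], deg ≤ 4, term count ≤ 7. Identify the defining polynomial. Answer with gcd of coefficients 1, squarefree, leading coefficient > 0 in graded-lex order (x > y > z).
x^3 + 3*y^3 + y^2*z - 2*z^3 + 2*y*z

(a) deg p = 3. No degree-2 surface has this shape.
(b) Observable constraints: it crosses the z-axis at the gridline z = 0; it crosses the x-axis at the gridline x = 0; it meets the y-axis at y = 0 (among the integer gridlines).
(c) Putting this together gives p.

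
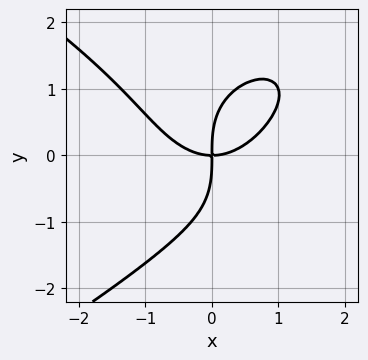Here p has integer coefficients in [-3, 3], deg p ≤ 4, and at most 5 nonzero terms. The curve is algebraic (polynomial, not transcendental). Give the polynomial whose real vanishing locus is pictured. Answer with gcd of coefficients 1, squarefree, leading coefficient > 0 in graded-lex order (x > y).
y^4 + 2*x^3 - 3*x*y

(a) deg p = 4. A generic line meets the curve in up to 4 points.
(b) From the visible intercepts: it meets the x-axis at x = 0 (among the integer gridlines); it crosses the y-axis at the gridline y = 0.
(c) Assembling these constraints gives the stated polynomial.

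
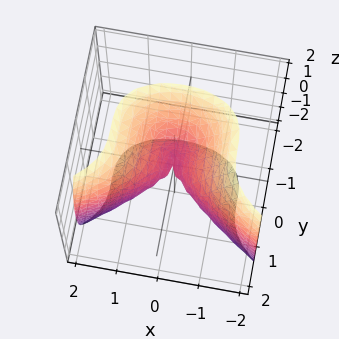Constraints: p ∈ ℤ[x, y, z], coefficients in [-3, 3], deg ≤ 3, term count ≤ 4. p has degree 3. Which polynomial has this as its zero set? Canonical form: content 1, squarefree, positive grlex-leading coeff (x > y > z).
(a) Degree: a generic line meets the surface in up to 3 points, so deg p = 3.
(b) Against the integer gridlines: it crosses the y-axis at the gridline y = 0; it crosses the x-axis at the gridline x = 0; it meets the z-axis at z = 0 (among the integer gridlines).
(c) Solving for integer coefficients yields p as stated.

2*y^3 - 2*x^2 + z^2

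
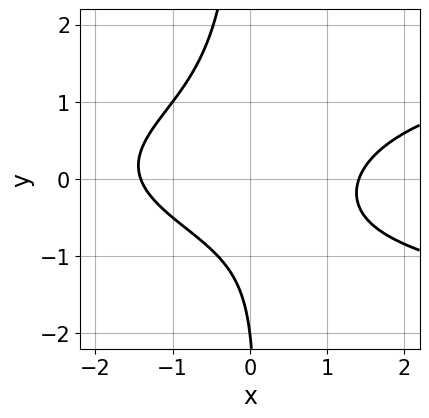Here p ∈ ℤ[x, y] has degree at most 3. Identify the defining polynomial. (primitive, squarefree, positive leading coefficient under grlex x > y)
2*x*y^2 - x^2 + y + 2

(a) Degree: no degree-2 curve has this shape, so deg p = 3.
(b) From the visible intercepts: it crosses the y-axis at the gridline y = -2.
(c) Assembling these constraints gives the stated polynomial.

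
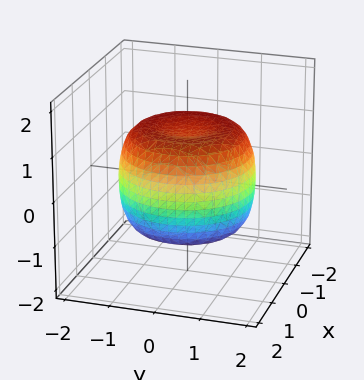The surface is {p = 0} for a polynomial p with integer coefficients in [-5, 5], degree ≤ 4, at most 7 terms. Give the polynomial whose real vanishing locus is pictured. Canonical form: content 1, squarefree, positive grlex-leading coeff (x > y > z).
1. The degree is 4 — no degree-3 surface has this shape.
2. By symmetry, every cross-section ⟂ z is a circle, so x, y appear only via x² + y².
3. From the axis intercepts and sections: a circular section at z = -1 has radius between 1 and 2; the z-axis gridline crossings are at z ∈ {-1, 1}.
4. The integer polynomial consistent with all of this is the stated p.

2*x^4 + 4*x^2*y^2 + 2*y^4 - 3*x^2 - 3*y^2 + 3*z^2 - 3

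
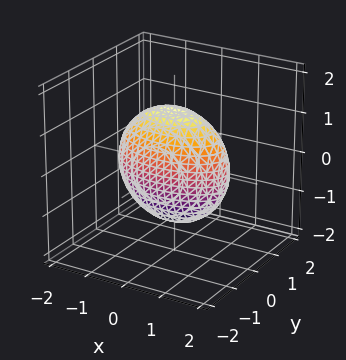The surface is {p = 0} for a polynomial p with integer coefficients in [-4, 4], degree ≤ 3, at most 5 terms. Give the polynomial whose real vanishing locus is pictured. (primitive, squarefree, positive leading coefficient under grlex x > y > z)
deg p = 2. A closed, bounded, convex surface; a quadric.
Symmetries: mirror symmetry x ↦ −x ⇒ only even powers of x; mirror symmetry y ↦ −y ⇒ only even powers of y; the z ↦ −z reflection is a symmetry, so z appears only in even powers.
Together with the visible shape, these determine p as stated.

x^2 + 3*y^2 + z^2 - 2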